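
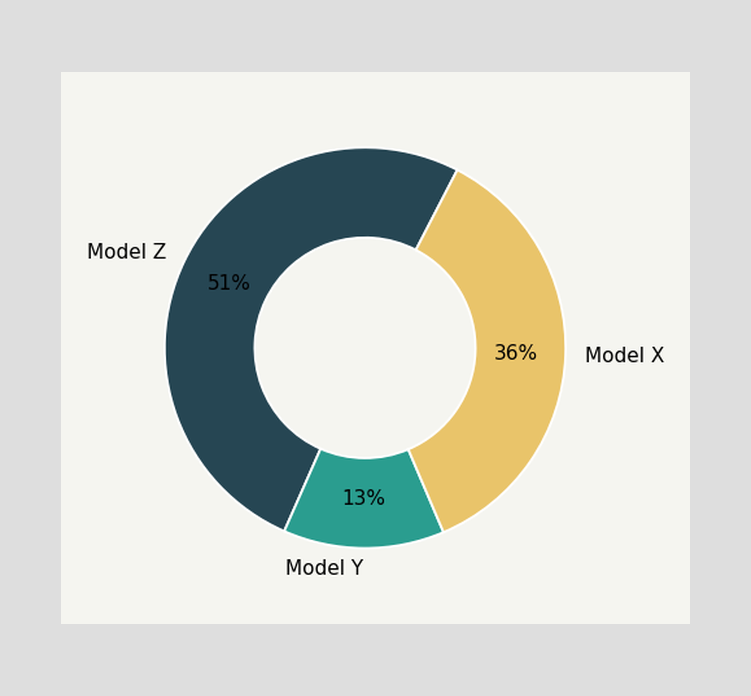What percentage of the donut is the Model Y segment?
13%

The Model Y segment takes up 13% of the ring.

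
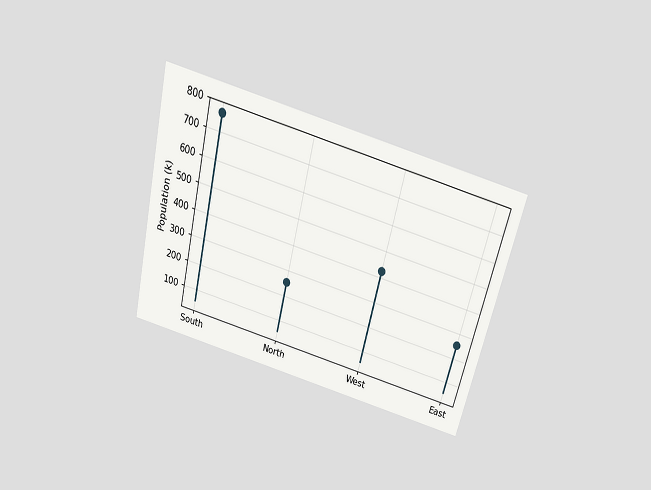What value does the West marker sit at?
425k

The chart is tilted about 14° clockwise and viewed slightly from above. The West marker sits at 425k.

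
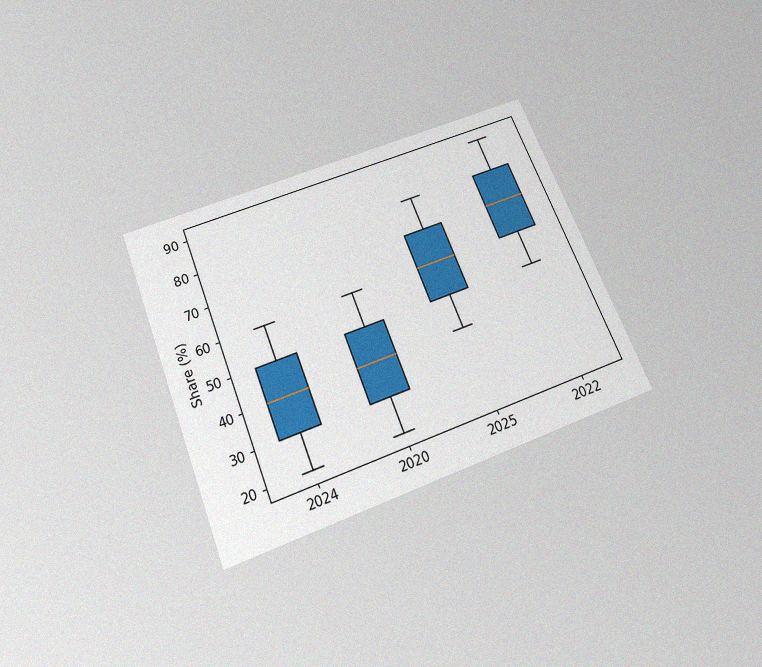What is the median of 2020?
The chart is tilted about 22° counter-clockwise and viewed slightly from below, with some photo noise. The median line in the 2020 box sits at 40%.

40%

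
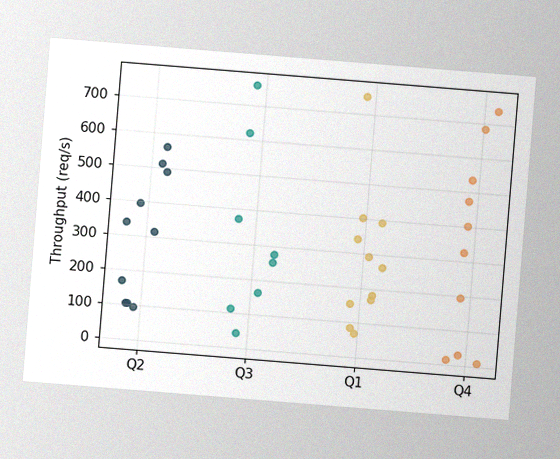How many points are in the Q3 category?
8

The chart is tilted about 5° clockwise, with some photo noise. Counting the markers in the Q3 column gives 8.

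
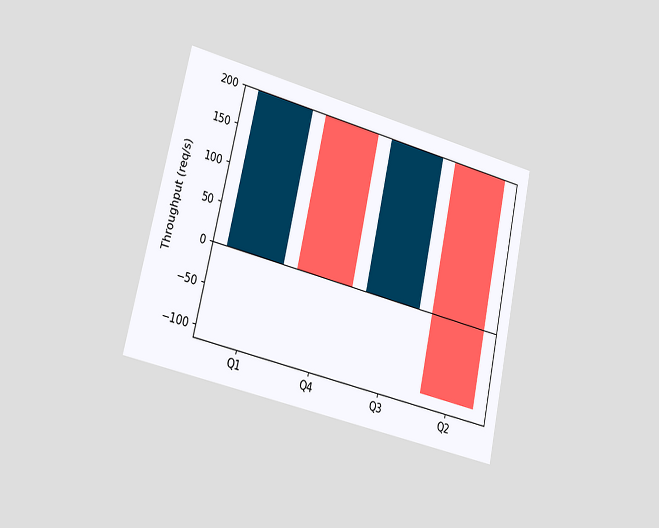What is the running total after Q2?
The chart is tilted about 13° clockwise and viewed slightly from the left. After Q2 the running total reaches -100req/s.

-100req/s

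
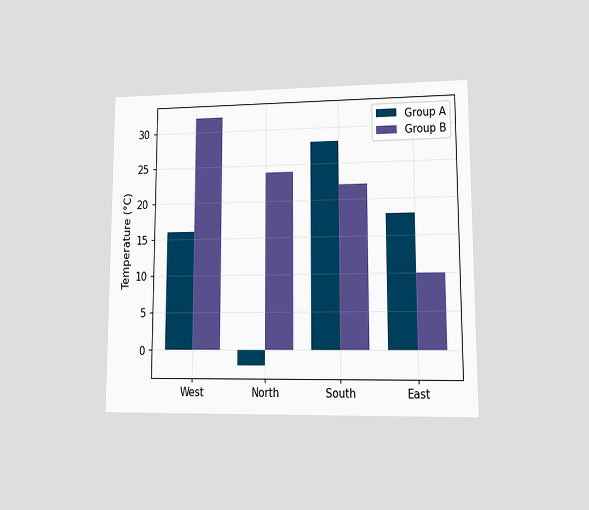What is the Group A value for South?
28°C

The chart is viewed at a slight angle. The Group A bar at South reaches 28°C on the y-axis.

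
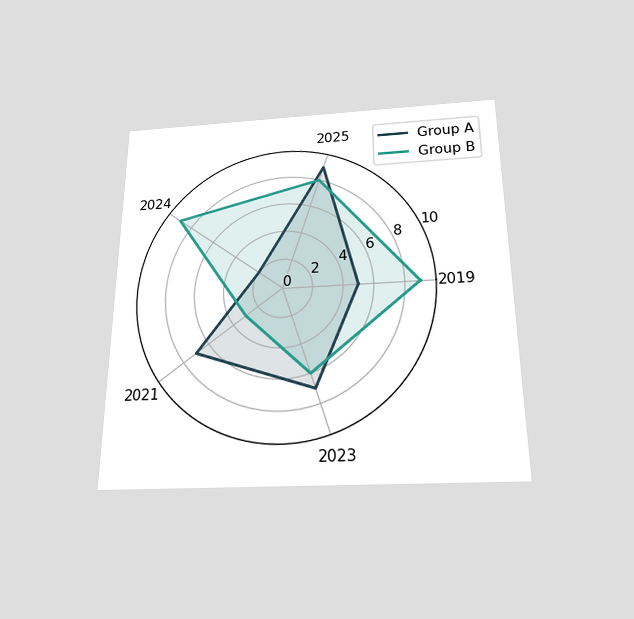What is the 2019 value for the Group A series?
5

The chart is viewed slightly from below. On the 2019 axis, Group A reaches 5.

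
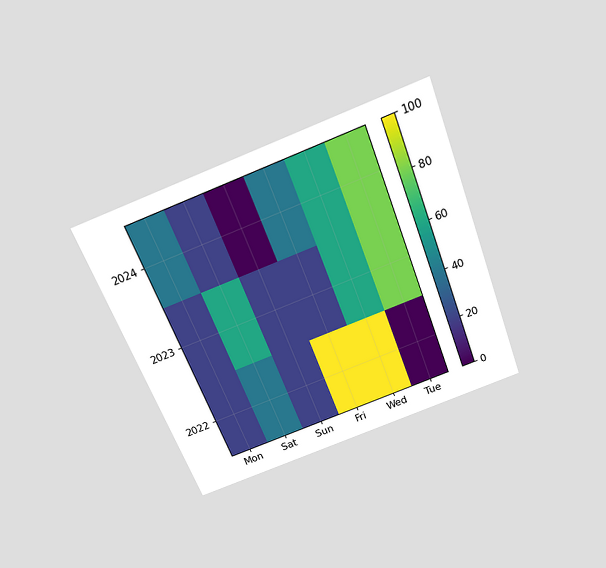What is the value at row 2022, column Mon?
The chart is tilted about 21° counter-clockwise and viewed slightly from above. Matching cell (2022, Mon) against the colorbar gives 20.

20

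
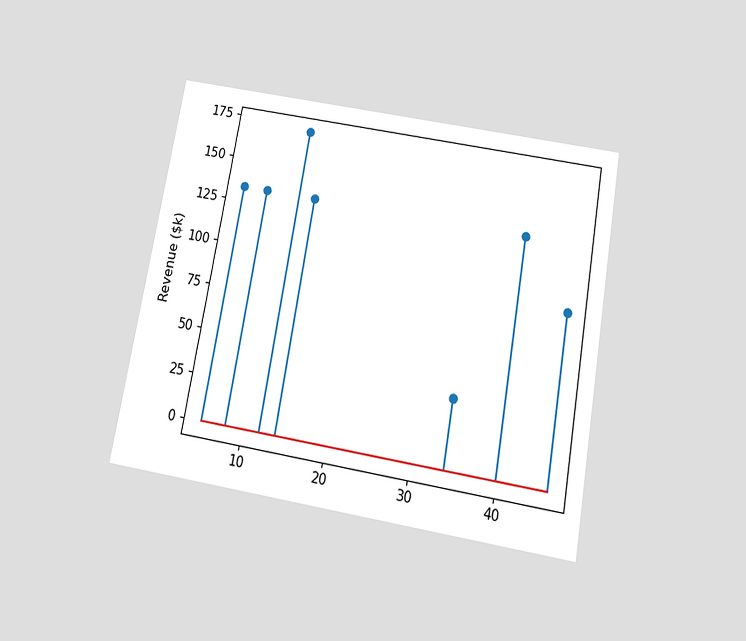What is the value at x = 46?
The chart is tilted about 10° clockwise and viewed slightly from below. The stem at x=46 reaches $95k.

$95k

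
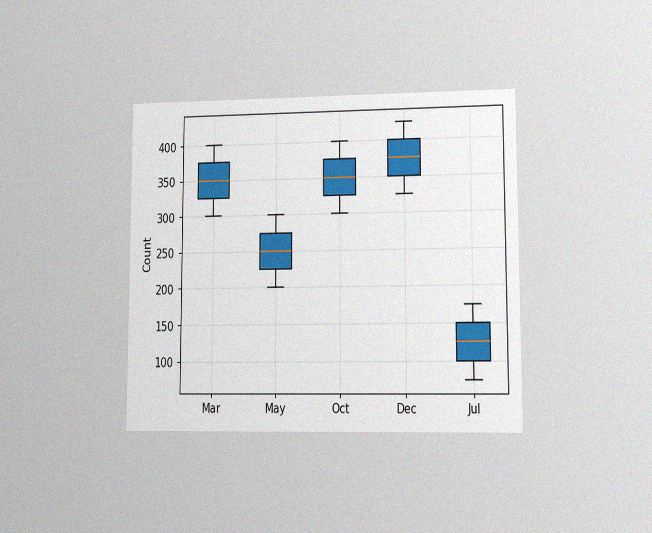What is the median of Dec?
The chart is viewed at a slight angle, with some photo noise. The median line in the Dec box sits at 375.

375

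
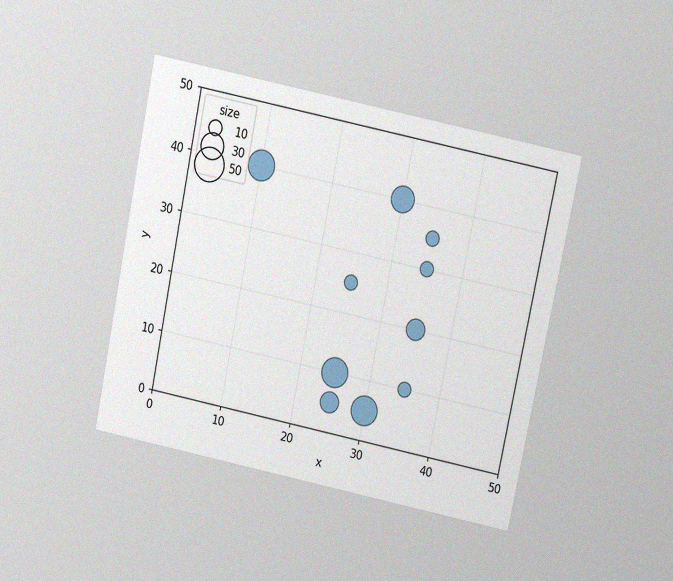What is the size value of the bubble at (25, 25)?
The chart is tilted about 12° clockwise and viewed slightly from above, with some photo noise. Matching the bubble at (25, 25) against the size legend gives 10.

10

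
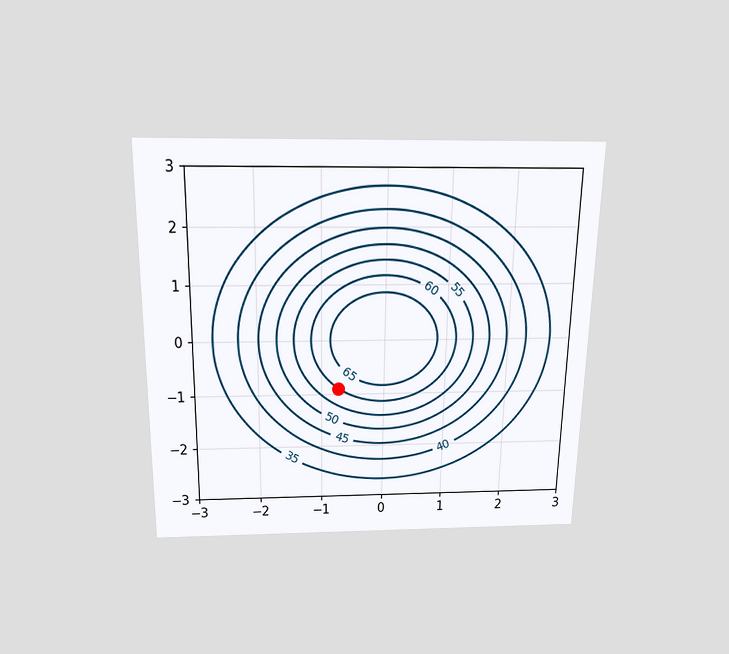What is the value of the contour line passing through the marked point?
60

The chart is viewed slightly from above. The marked point sits on the contour labelled 60.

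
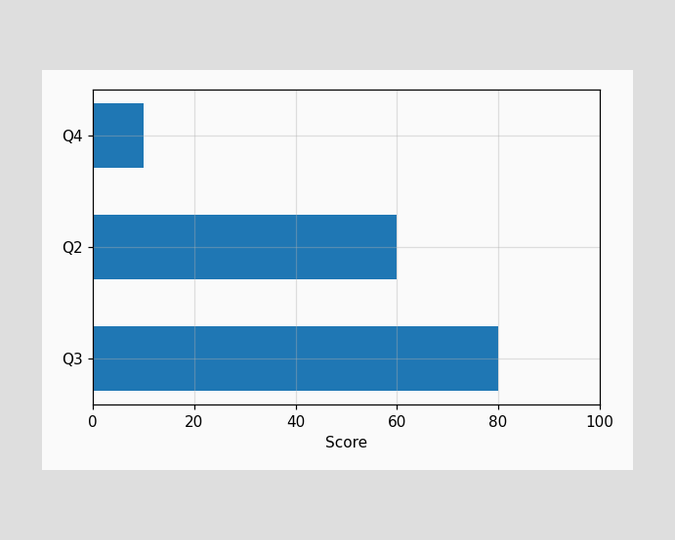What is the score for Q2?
Reading along the chart's x-axis, the Q2 bar reaches 60.

60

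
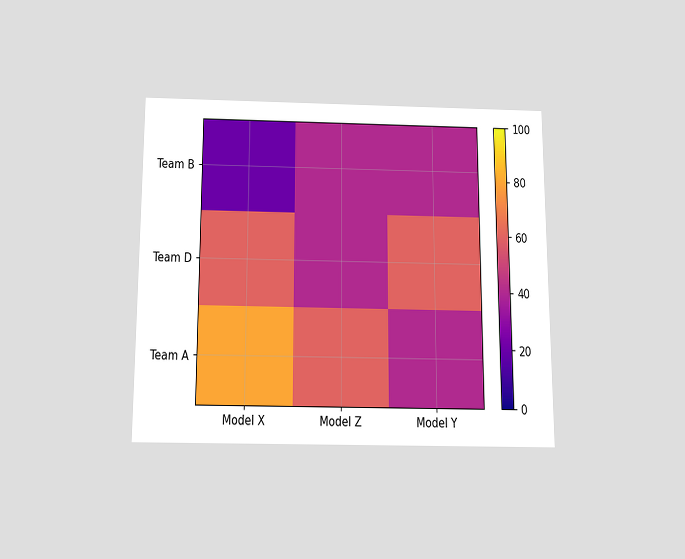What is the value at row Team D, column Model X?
The chart is viewed slightly from below. Matching cell (Team D, Model X) against the colorbar gives 60.

60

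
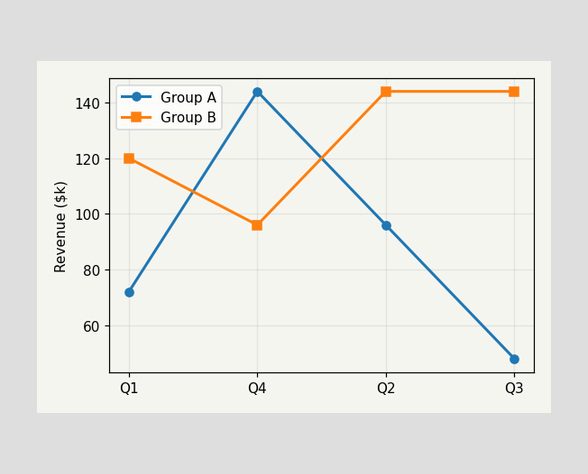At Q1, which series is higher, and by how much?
Group B, by $48k

At Q1, Group B sits above the other line by $48k.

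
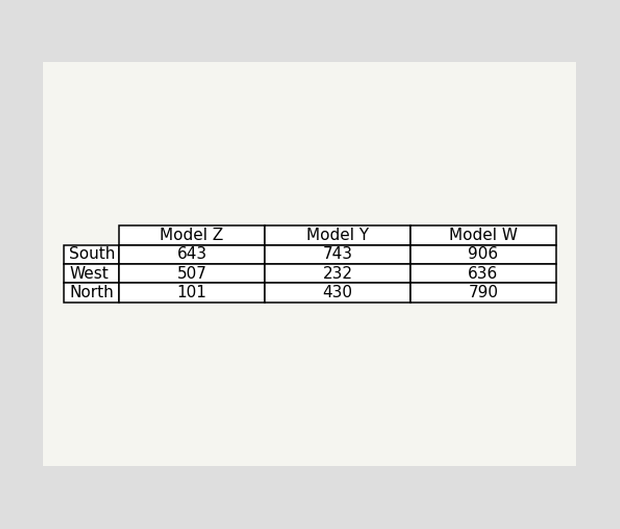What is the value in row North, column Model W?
790

The (North, Model W) cell reads 790.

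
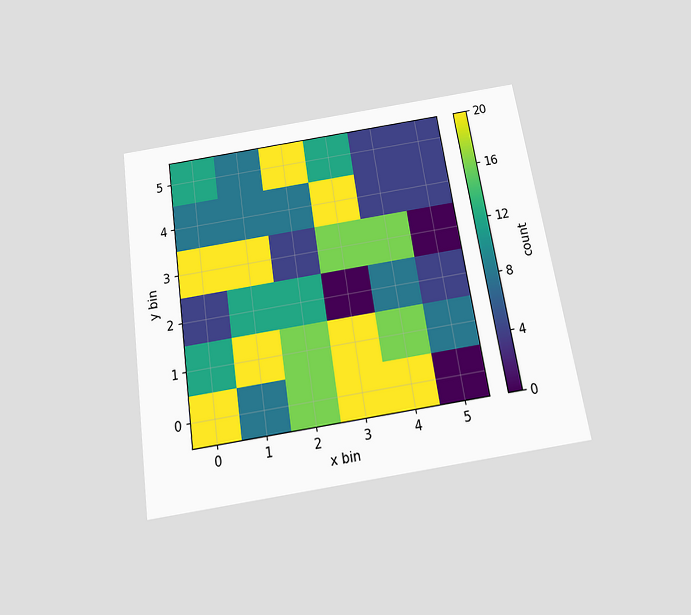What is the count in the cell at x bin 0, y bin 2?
4

The chart is tilted about 9° counter-clockwise and viewed slightly from below. Matching the cell (0, 2) against the colorbar gives 4.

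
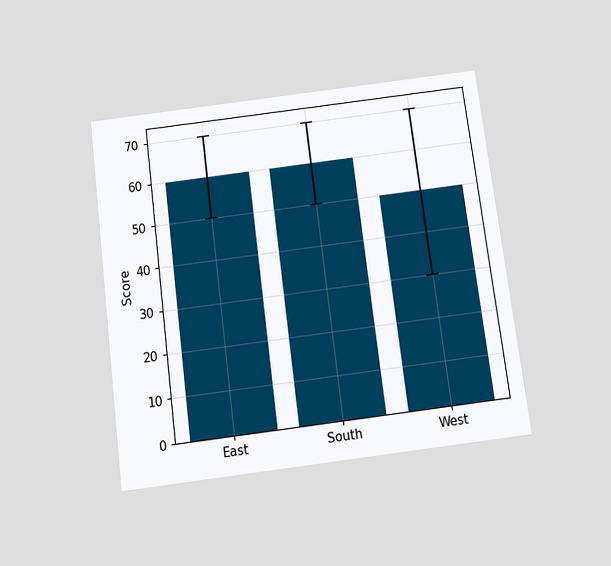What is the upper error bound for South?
70

The chart is tilted about 7° counter-clockwise and viewed slightly from below. The South bar's upper whisker reaches 70.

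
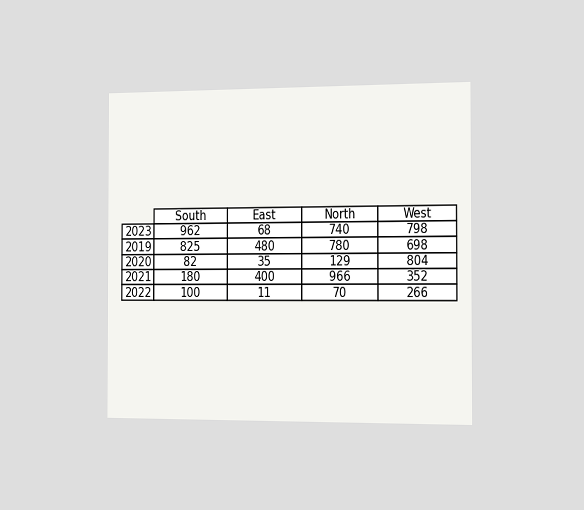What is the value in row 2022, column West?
266

The chart is viewed slightly from the right. The (2022, West) cell reads 266.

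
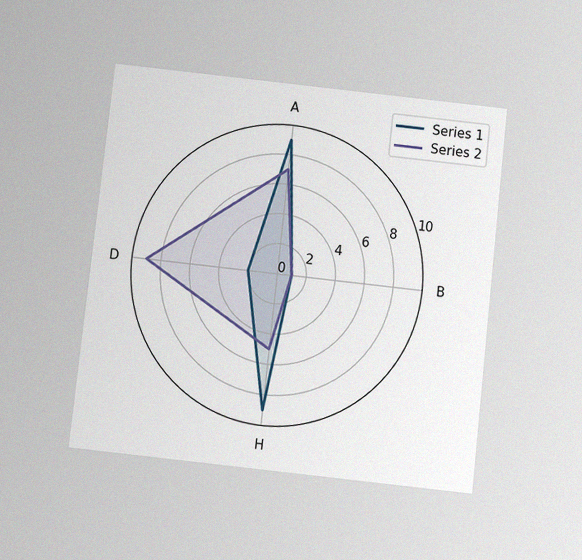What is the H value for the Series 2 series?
The chart is tilted about 6° clockwise and viewed slightly from below, with some photo noise. On the H axis, Series 2 reaches 5.

5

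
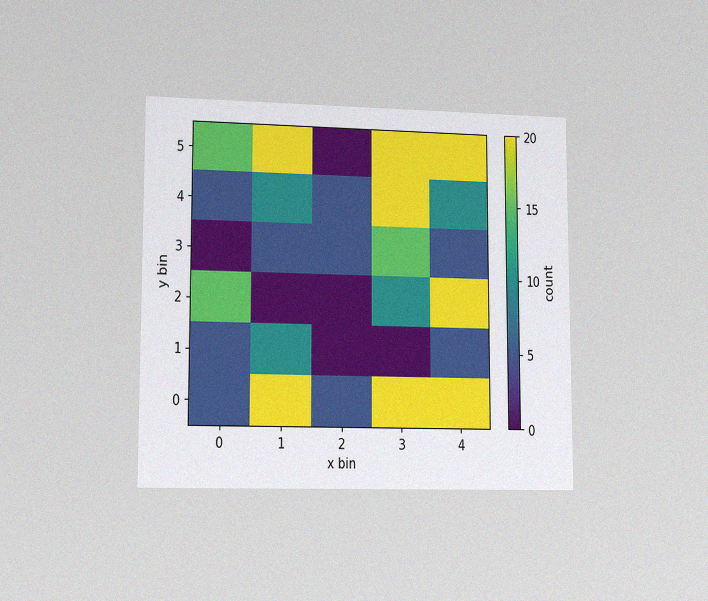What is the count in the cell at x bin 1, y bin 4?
The chart is viewed at a slight angle, with some photo noise. Matching the cell (1, 4) against the colorbar gives 10.

10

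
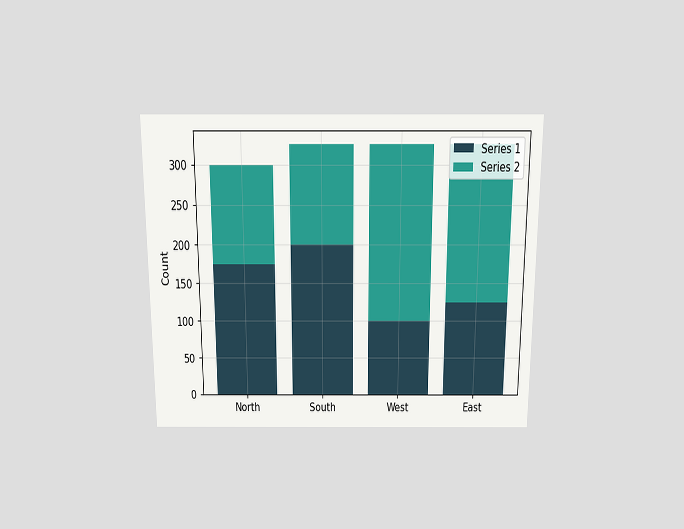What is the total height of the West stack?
325

The chart is viewed slightly from above. The West stack's top reaches 325 on the y-axis.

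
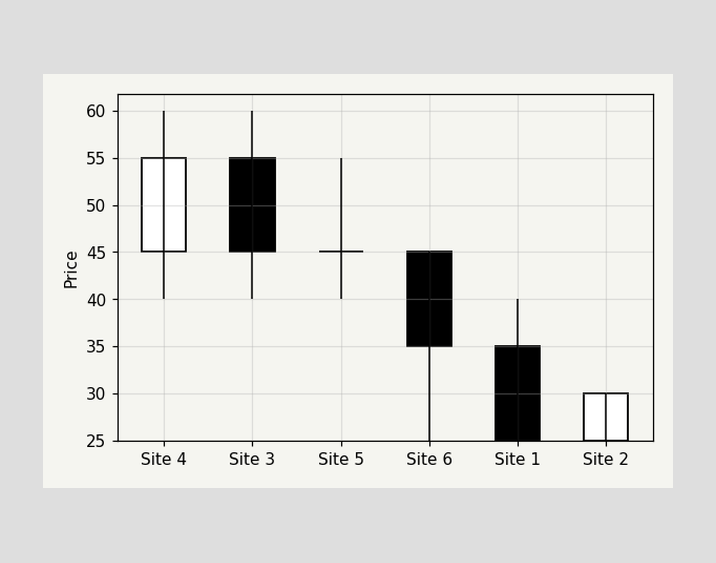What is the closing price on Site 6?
35

The Site 6 candle closes at 35.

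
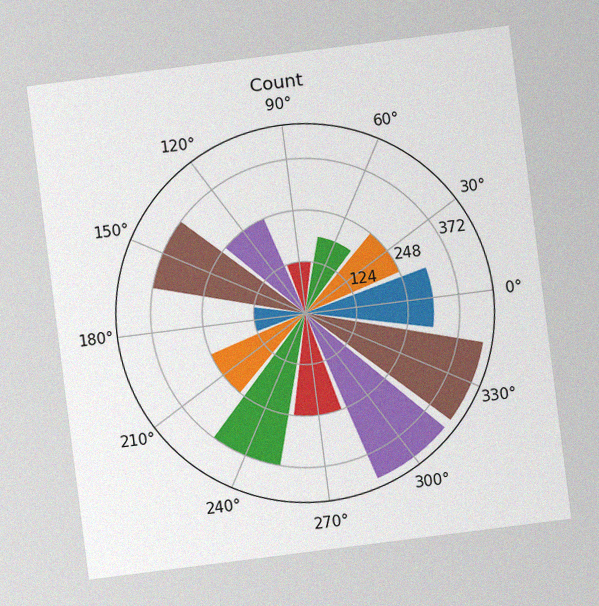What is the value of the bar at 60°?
The chart is tilted about 7° counter-clockwise, with some photo noise. The bar at 60° reaches 186 on the radial axis.

186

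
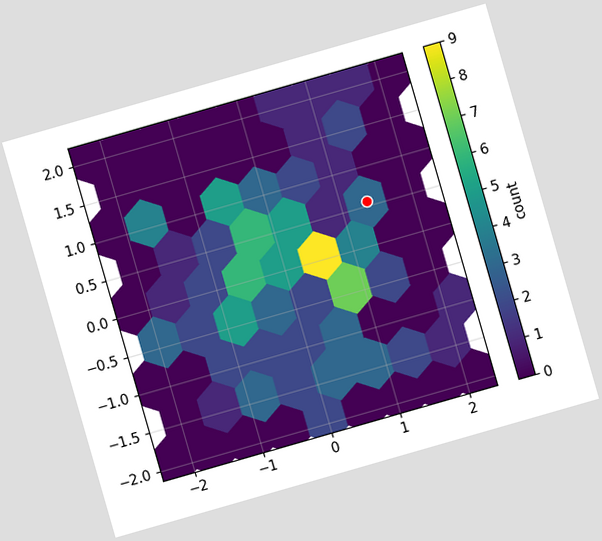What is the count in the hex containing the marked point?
3

The chart is tilted about 16° counter-clockwise. The marked hex reads 3 on the colorbar.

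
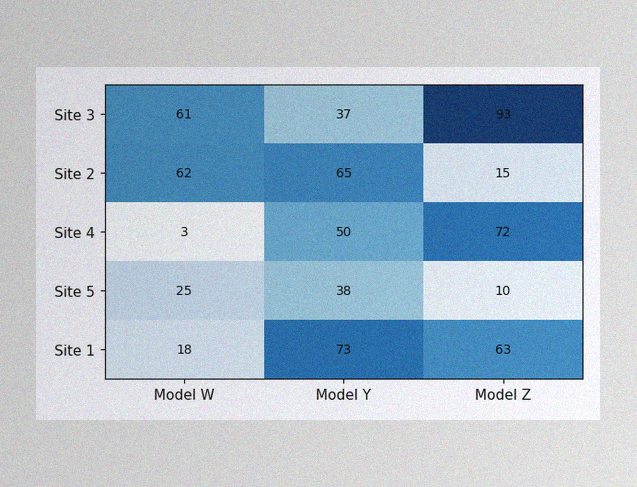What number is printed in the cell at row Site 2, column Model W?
The image has some photo noise and uneven lighting. The (Site 2, Model W) cell reads 62.

62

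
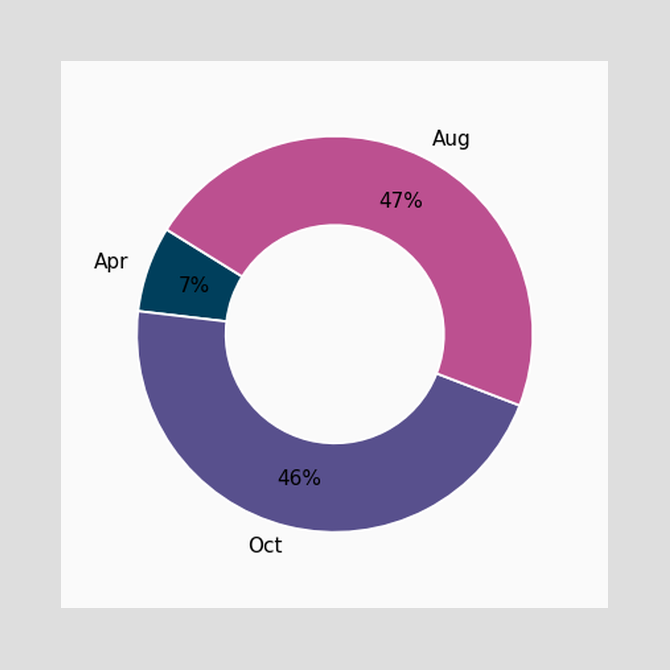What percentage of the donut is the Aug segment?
47%

The Aug segment takes up 47% of the ring.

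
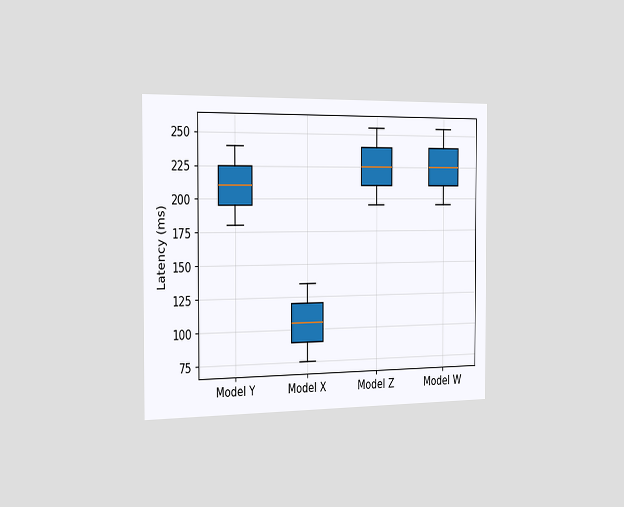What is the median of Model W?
The chart is viewed slightly from the left. The median line in the Model W box sits at 225ms.

225ms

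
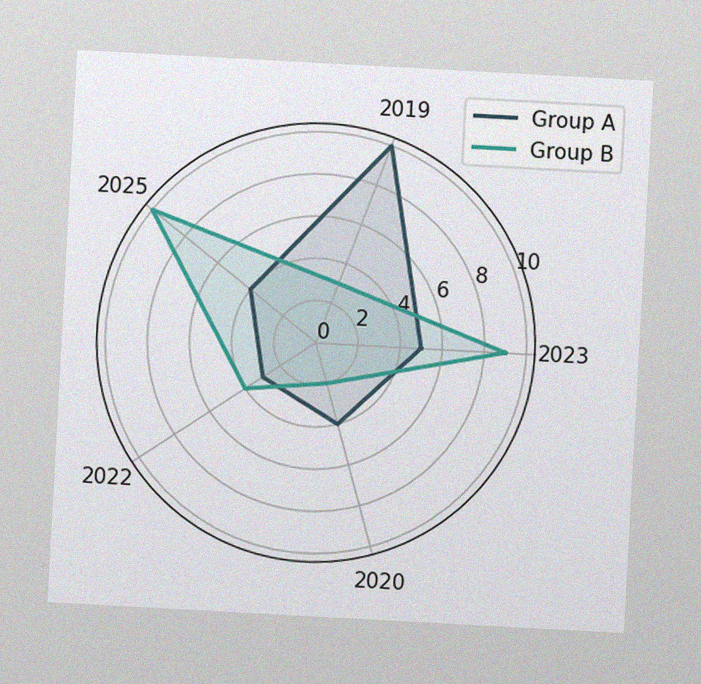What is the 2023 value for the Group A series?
The chart is tilted about 3° clockwise, with some photo noise. On the 2023 axis, Group A reaches 5.

5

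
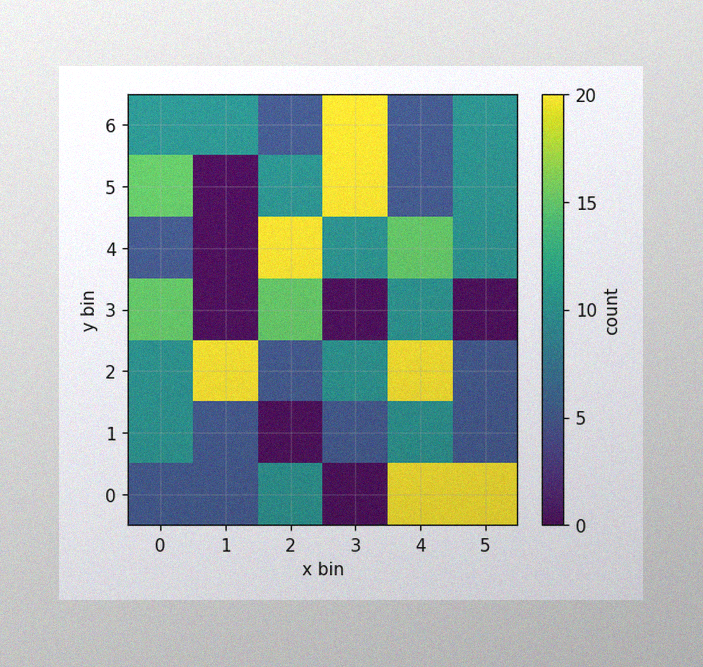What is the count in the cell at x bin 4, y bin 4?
The image has some photo noise and uneven lighting. Matching the cell (4, 4) against the colorbar gives 15.

15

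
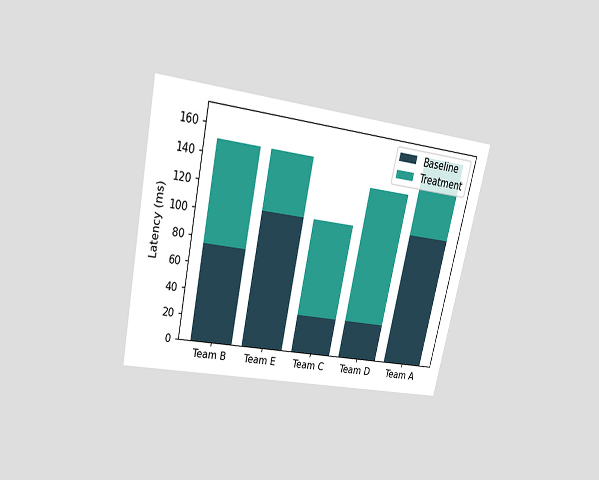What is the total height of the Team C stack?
105ms

The chart is tilted about 12° clockwise and viewed slightly from above. The Team C stack's top reaches 105ms on the y-axis.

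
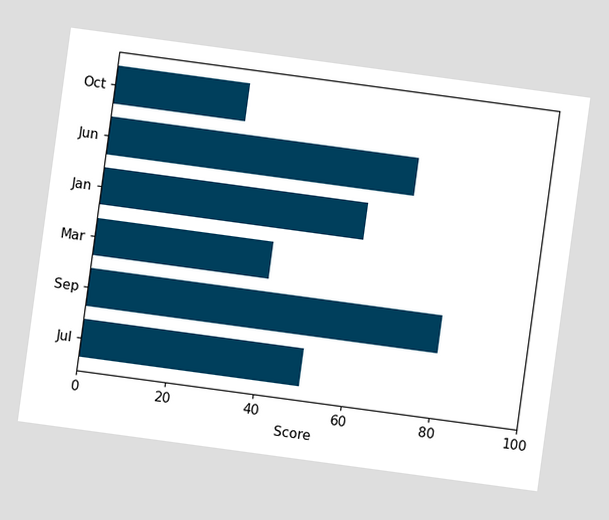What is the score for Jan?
The chart is tilted about 8° clockwise. Reading along the chart's x-axis, the Jan bar reaches 60.

60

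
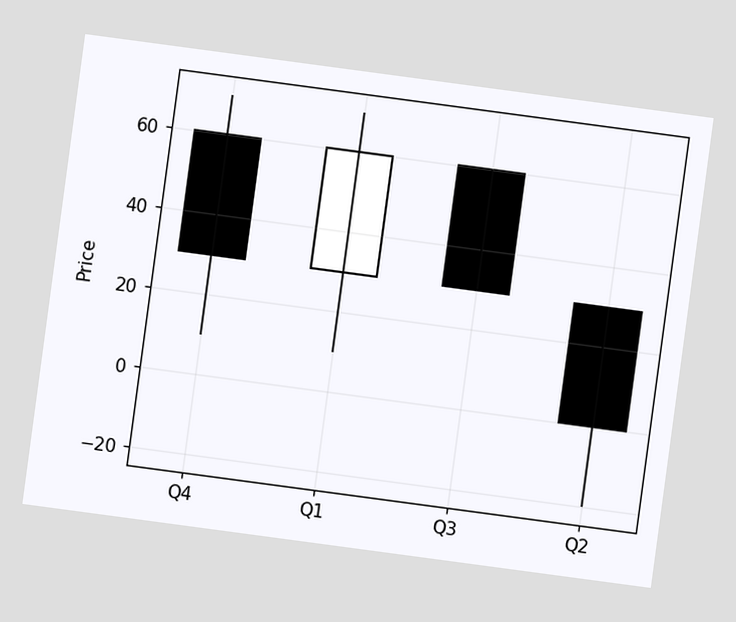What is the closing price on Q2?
The chart is tilted about 8° clockwise. The Q2 candle closes at 0.

0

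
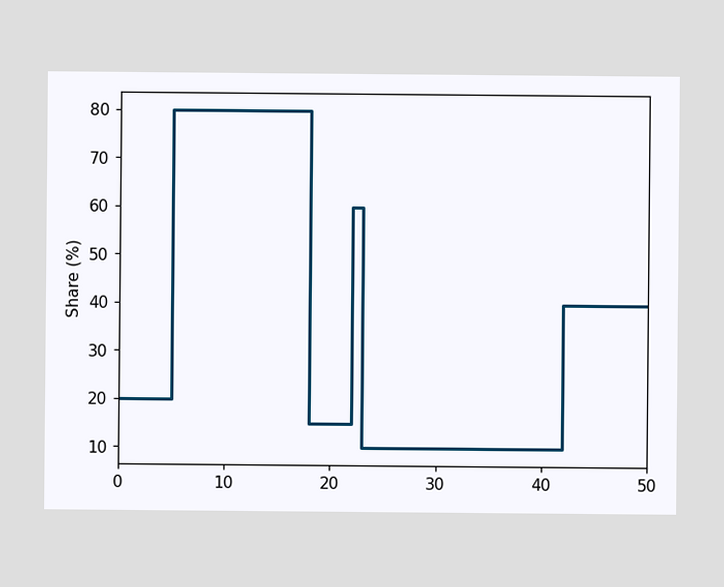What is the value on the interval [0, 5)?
On [0, 5) the step sits at 20%.

20%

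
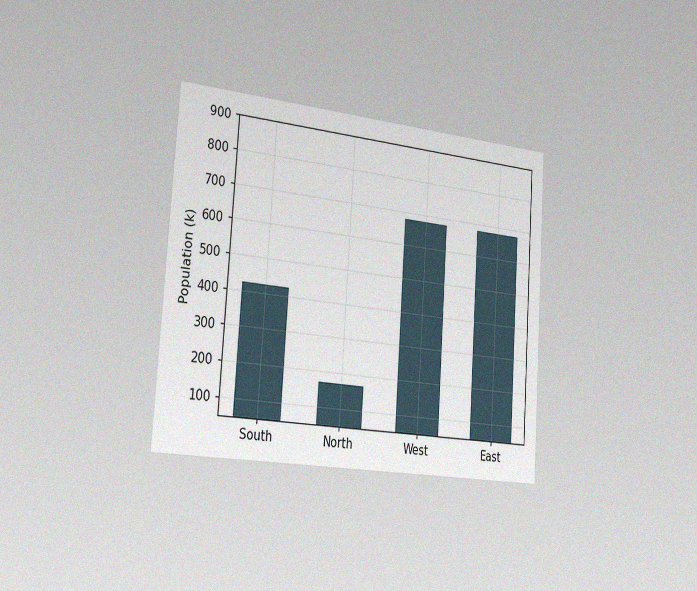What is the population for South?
The chart is tilted about 4° clockwise and viewed slightly from the left, with some photo noise. Reading along the chart's y-axis, the South bar reaches 425k.

425k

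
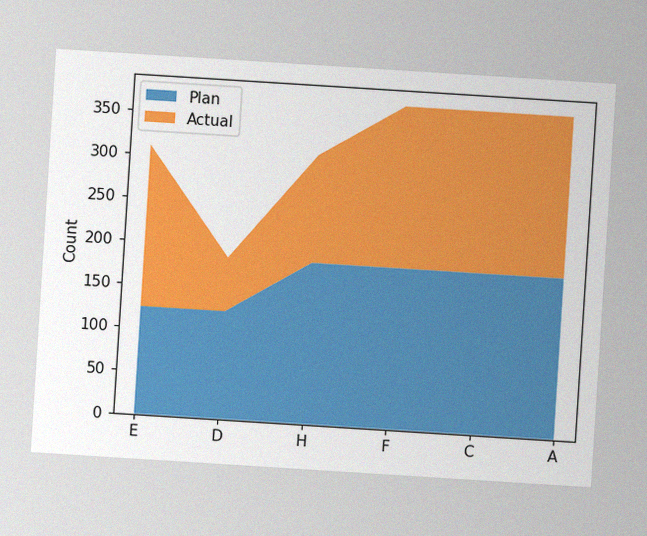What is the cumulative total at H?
The chart is tilted about 4° clockwise, with some photo noise. The stacked total at H reaches 310.

310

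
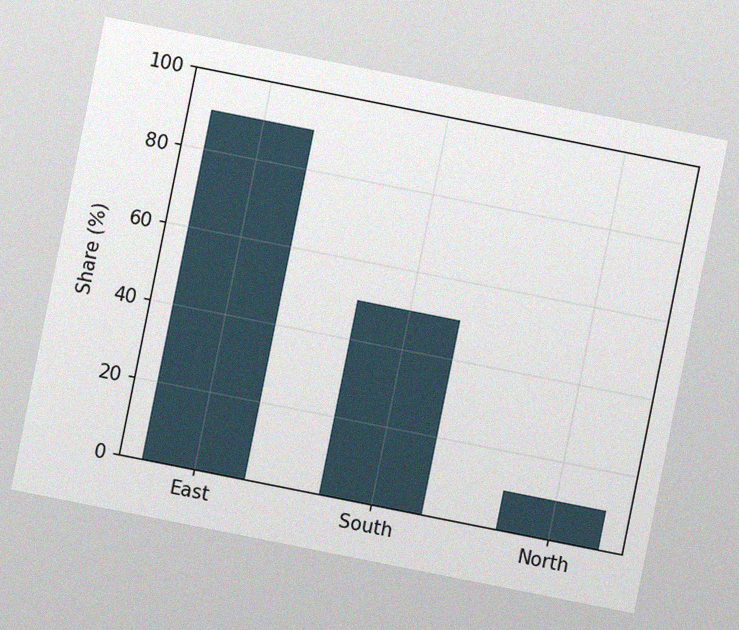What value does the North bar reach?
10%

The chart is tilted about 11° clockwise, with some photo noise. Reading along the chart's y-axis, the North bar reaches 10%.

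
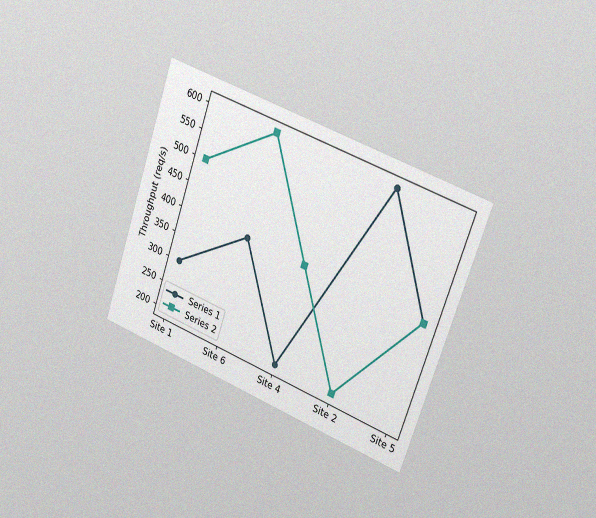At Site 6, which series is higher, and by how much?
Series 2, by 200req/s

The chart is tilted about 19° clockwise and viewed slightly from the right, with some photo noise. At Site 6, Series 2 sits above the other line by 200req/s.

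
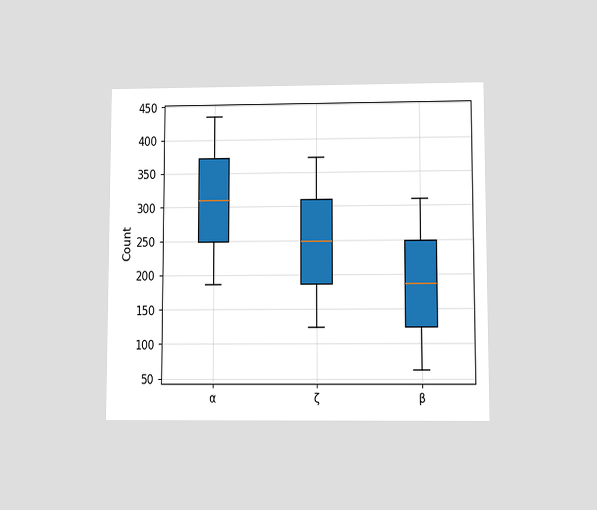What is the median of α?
The chart is viewed slightly from below. The median line in the α box sits at 310.

310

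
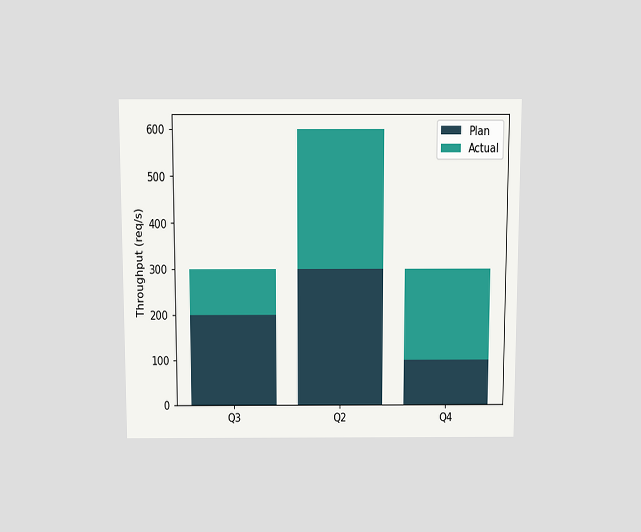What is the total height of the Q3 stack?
300req/s

The chart is viewed slightly from above. The Q3 stack's top reaches 300req/s on the y-axis.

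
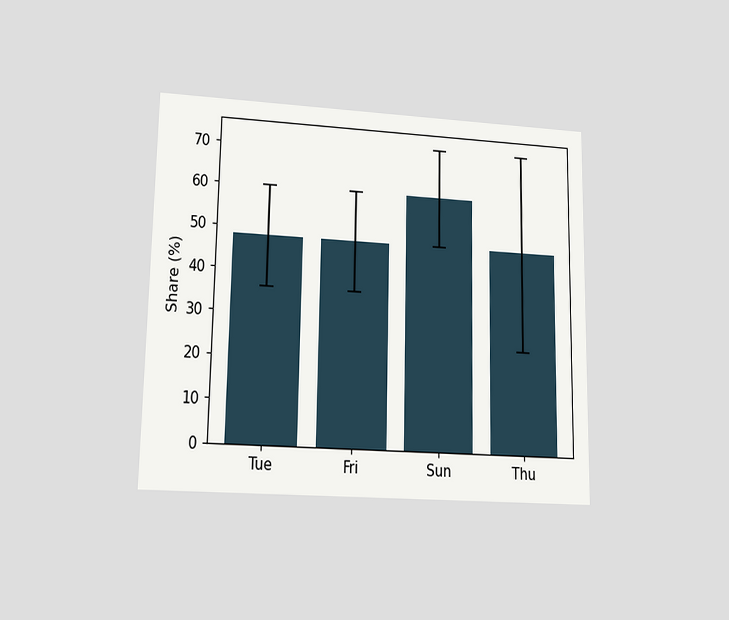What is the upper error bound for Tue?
60%

The chart is viewed at a slight angle. The Tue bar's upper whisker reaches 60%.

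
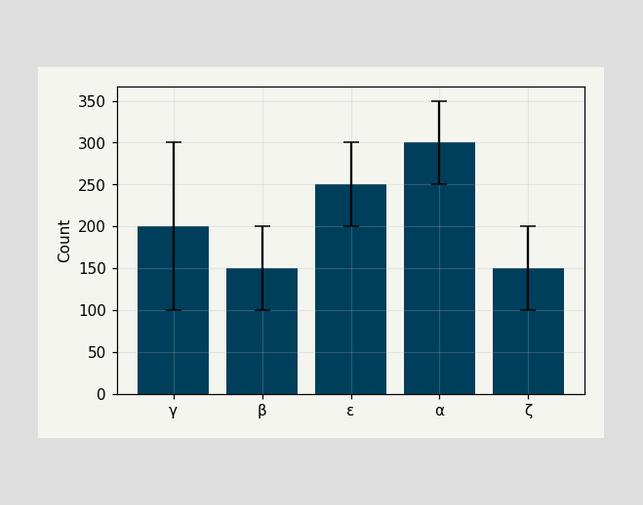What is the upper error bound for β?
200

The β bar's upper whisker reaches 200.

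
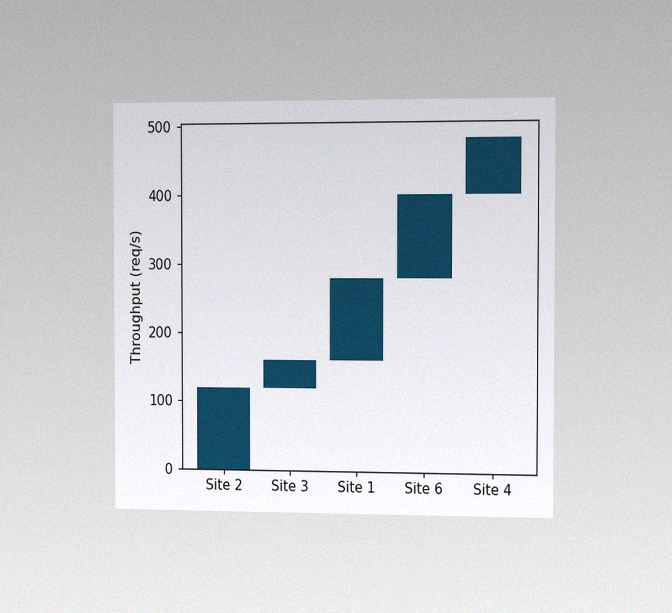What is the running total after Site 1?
The chart is viewed slightly from the right, with some photo noise. After Site 1 the running total reaches 280req/s.

280req/s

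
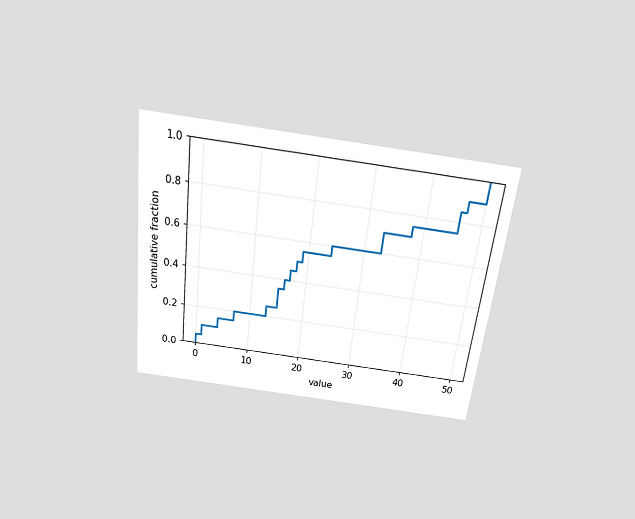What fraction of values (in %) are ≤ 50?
100%

The chart is tilted about 7° clockwise and viewed slightly from above. At x=50 the ECDF step is at 100%.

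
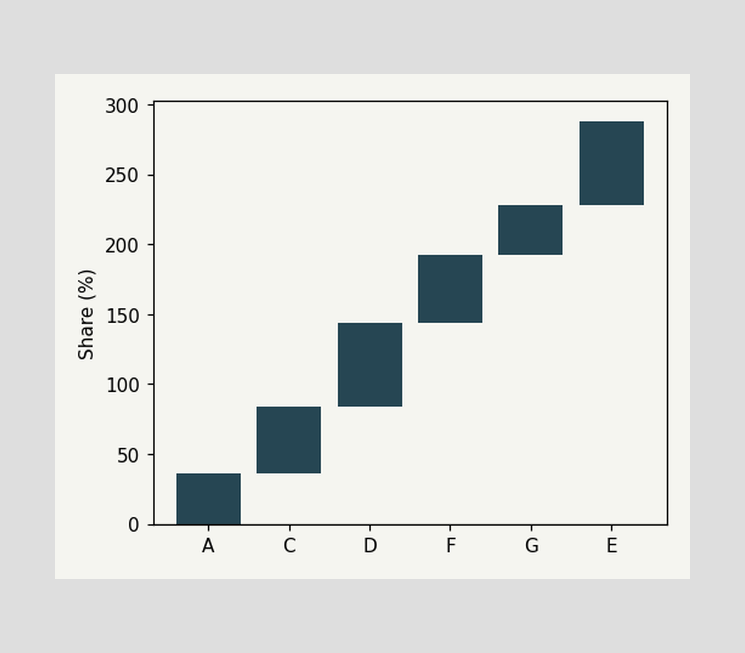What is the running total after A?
36%

After A the running total reaches 36%.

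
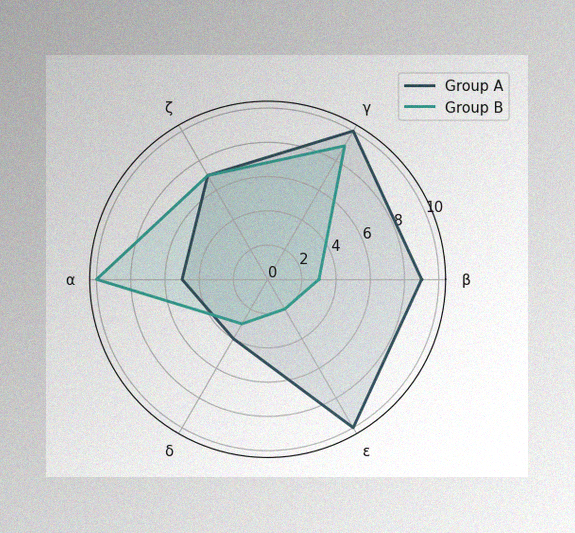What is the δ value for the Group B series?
3

The image has some photo noise and uneven lighting. On the δ axis, Group B reaches 3.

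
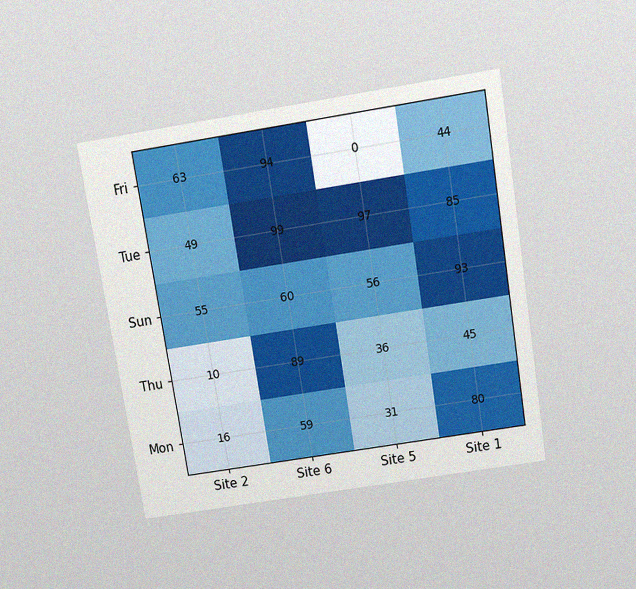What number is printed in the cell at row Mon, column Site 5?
31

The chart is tilted about 9° counter-clockwise and viewed slightly from above, with some photo noise. The (Mon, Site 5) cell reads 31.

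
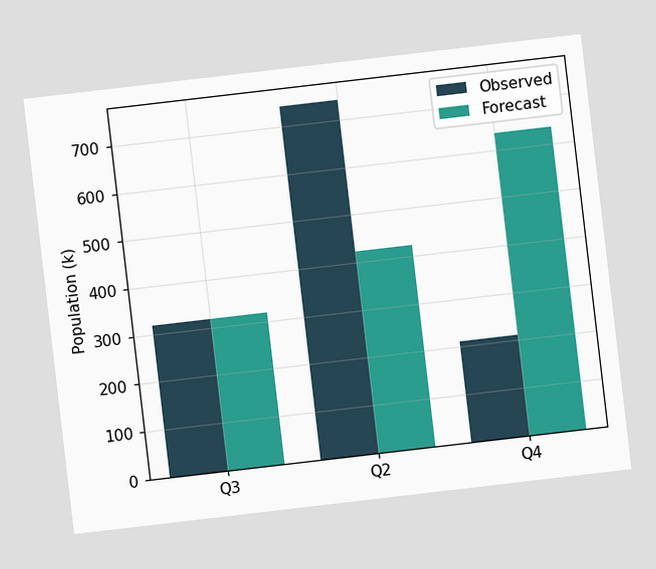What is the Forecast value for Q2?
The chart is tilted about 7° counter-clockwise. The Forecast bar at Q2 reaches 424k on the y-axis.

424k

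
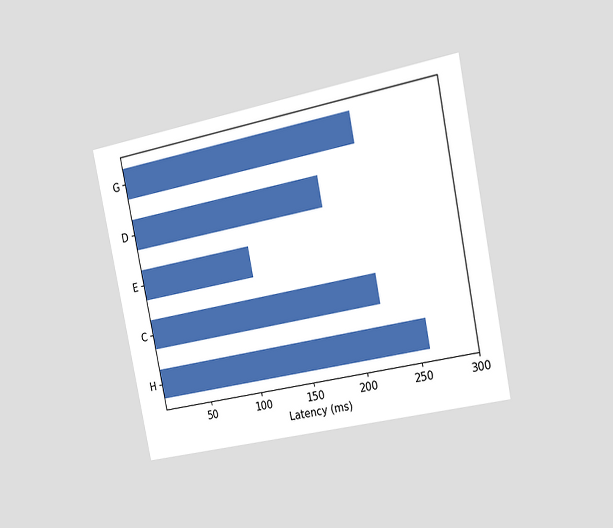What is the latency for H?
The chart is tilted about 11° counter-clockwise and viewed slightly from the right. Reading along the chart's x-axis, the H bar reaches 259ms.

259ms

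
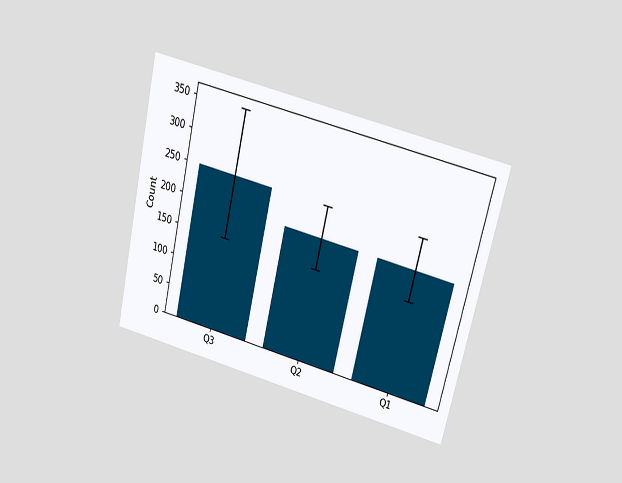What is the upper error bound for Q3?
350

The chart is tilted about 14° clockwise and viewed at a slight angle. The Q3 bar's upper whisker reaches 350.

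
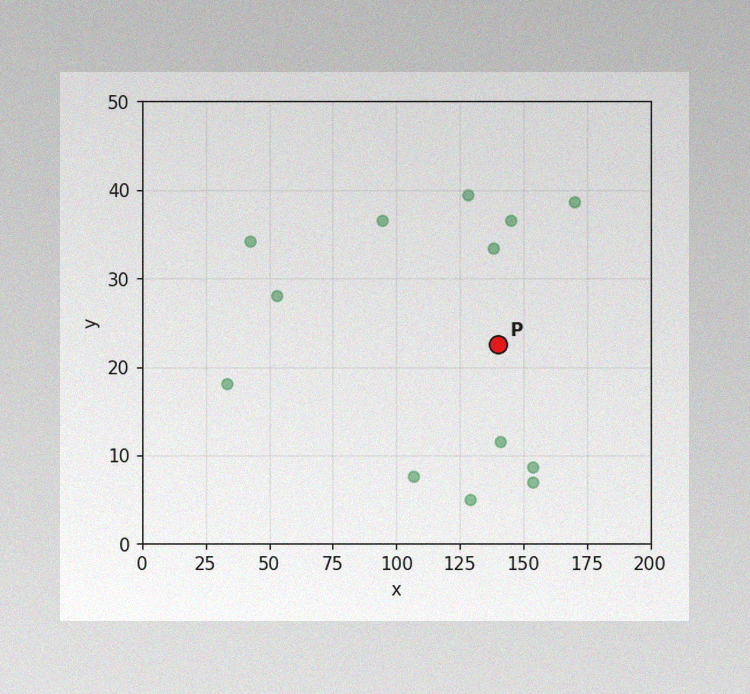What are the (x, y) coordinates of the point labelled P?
The image has some photo noise and uneven lighting. Following the gridlines from P to each axis, P sits at (140, 22.5).

(140, 22.5)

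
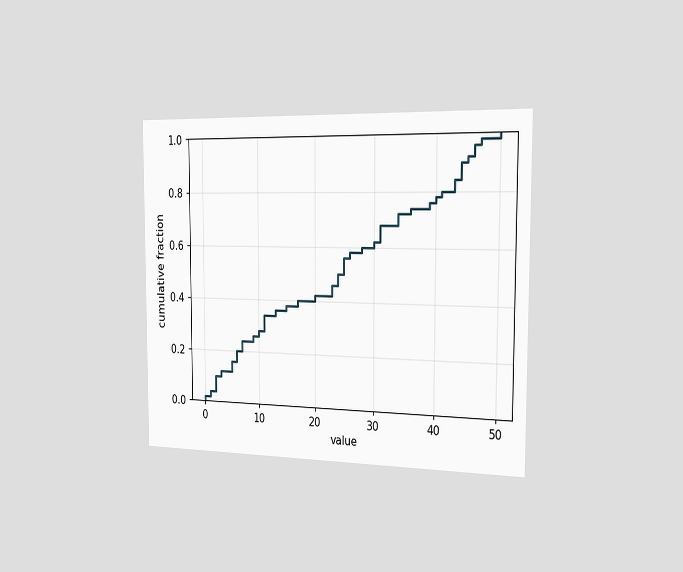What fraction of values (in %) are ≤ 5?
16%

The chart is viewed slightly from the right. At x=5 the ECDF step is at 16%.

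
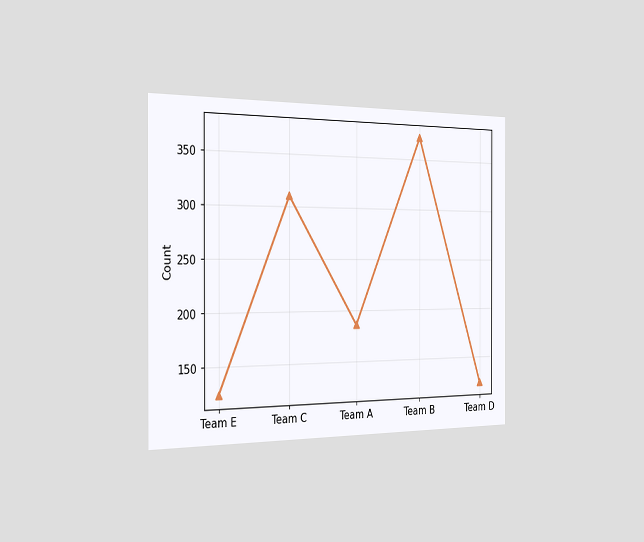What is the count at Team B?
The chart is viewed slightly from the left. At Team B, the line is at 372.

372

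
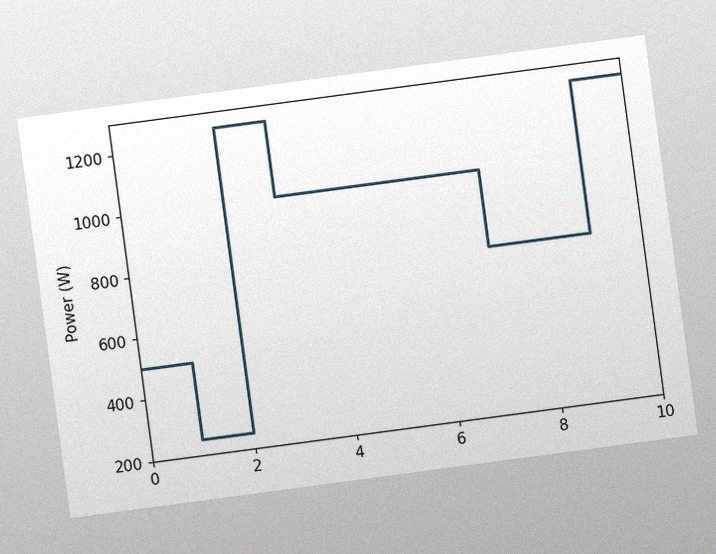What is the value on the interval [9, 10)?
The chart is tilted about 8° counter-clockwise, with some photo noise. On [9, 10) the step sits at 1250W.

1250W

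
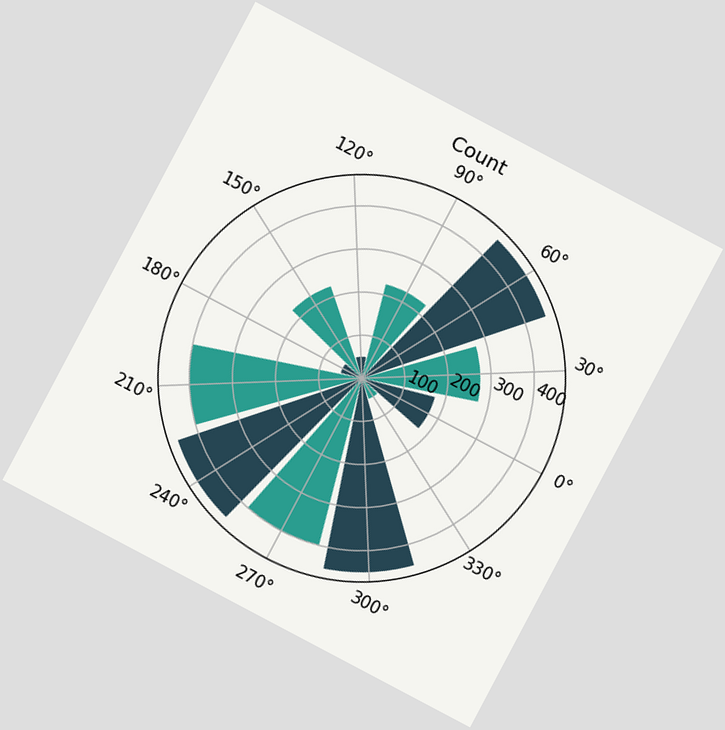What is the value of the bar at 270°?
400

The chart is tilted about 28° clockwise. The bar at 270° reaches 400 on the radial axis.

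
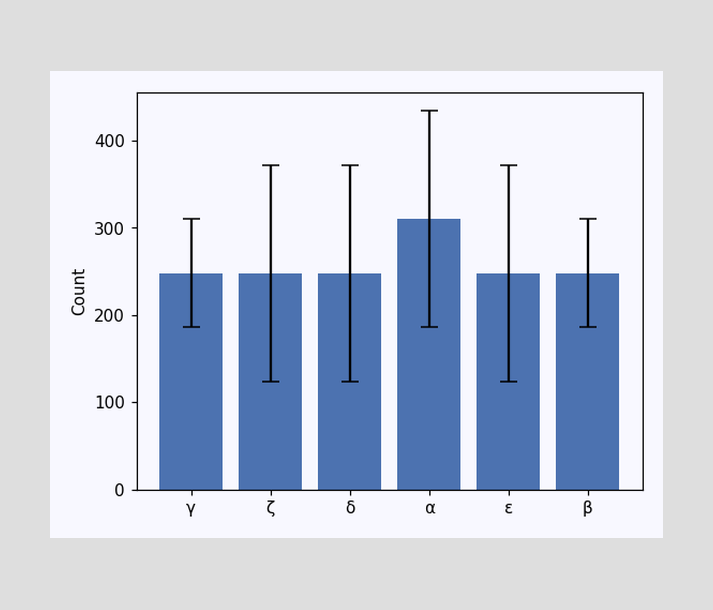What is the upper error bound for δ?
372

The δ bar's upper whisker reaches 372.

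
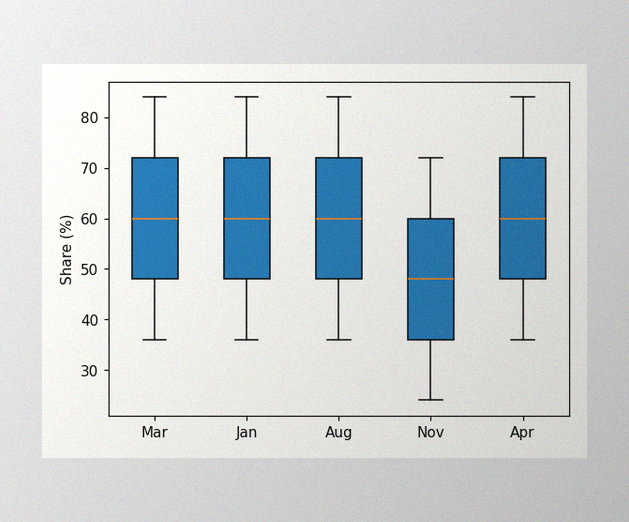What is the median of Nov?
The image has some photo noise and uneven lighting. The median line in the Nov box sits at 48%.

48%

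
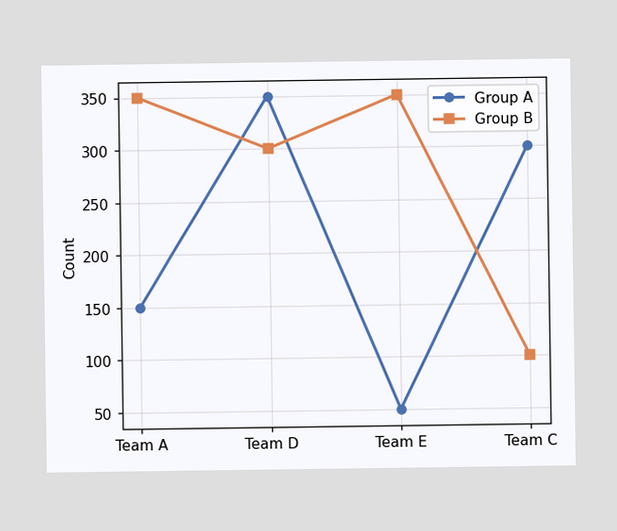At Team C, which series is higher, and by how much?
Group A, by 200

At Team C, Group A sits above the other line by 200.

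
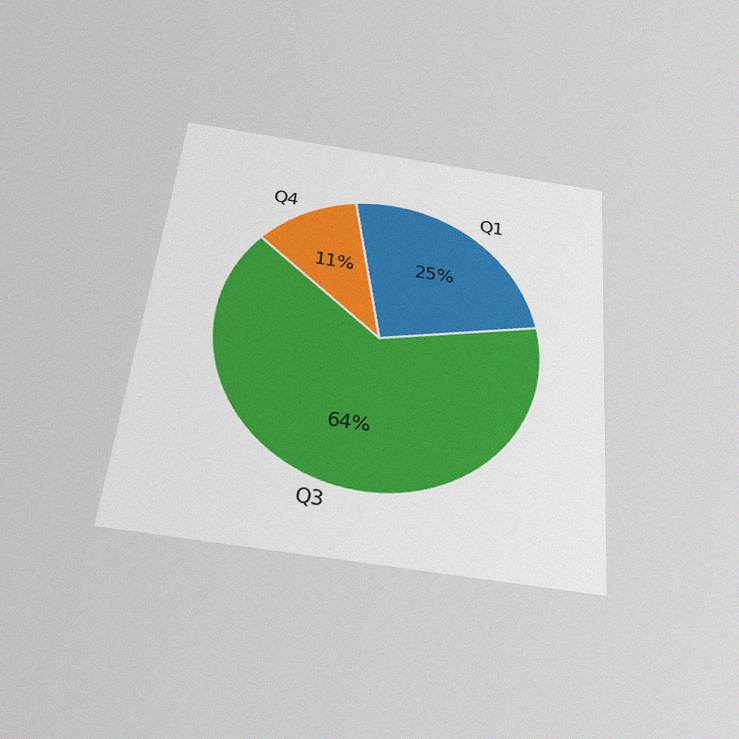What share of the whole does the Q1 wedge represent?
The chart is tilted about 5° clockwise and viewed slightly from below, with some photo noise. The Q1 slice takes up 25% of the pie.

25%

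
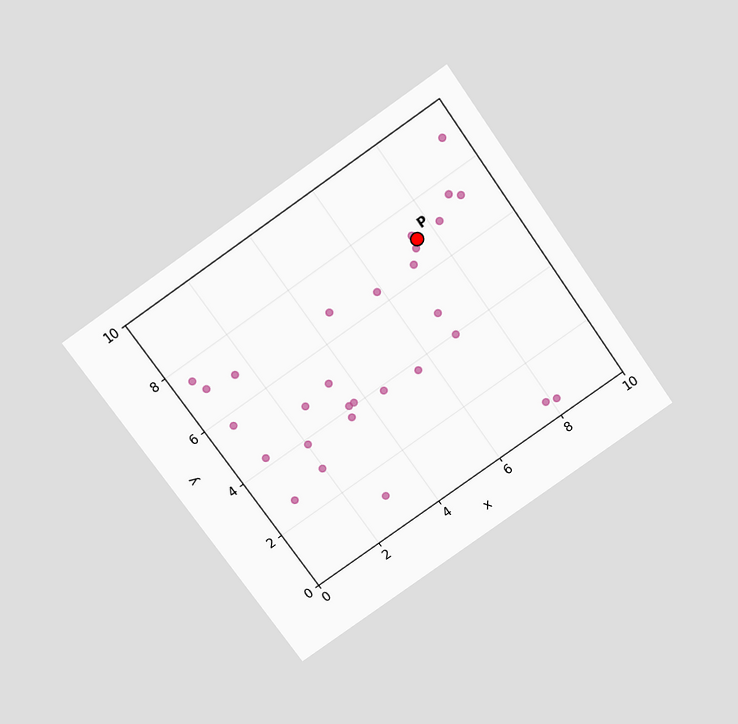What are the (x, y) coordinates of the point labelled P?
The chart is tilted about 35° counter-clockwise and viewed slightly from above. Following the gridlines from P to each axis, P sits at (7.5, 7).

(7.5, 7)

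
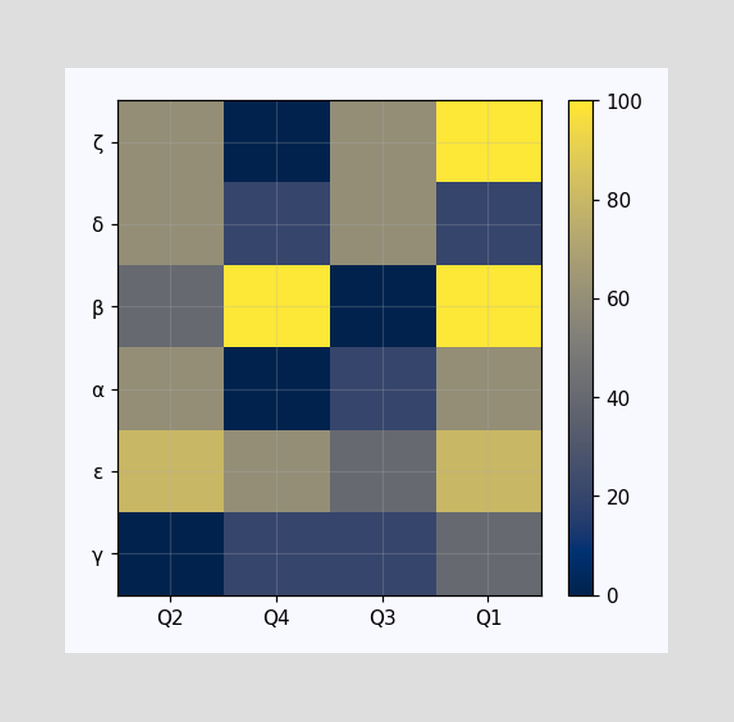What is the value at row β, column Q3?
Matching cell (β, Q3) against the colorbar gives 0.

0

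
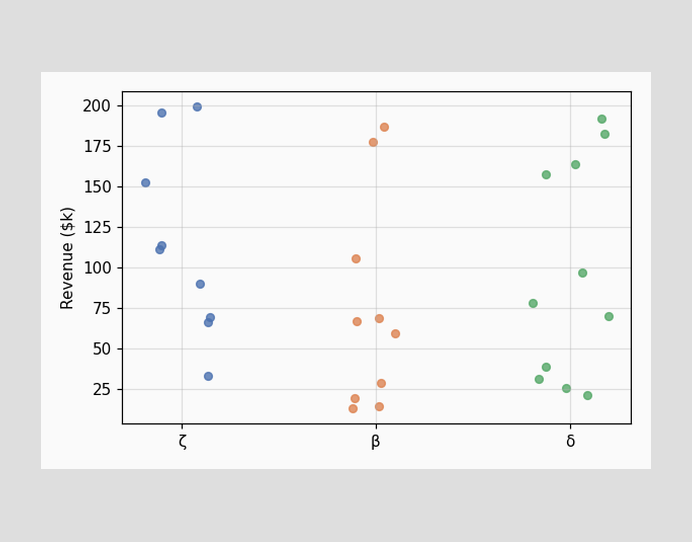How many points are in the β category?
10

Counting the markers in the β column gives 10.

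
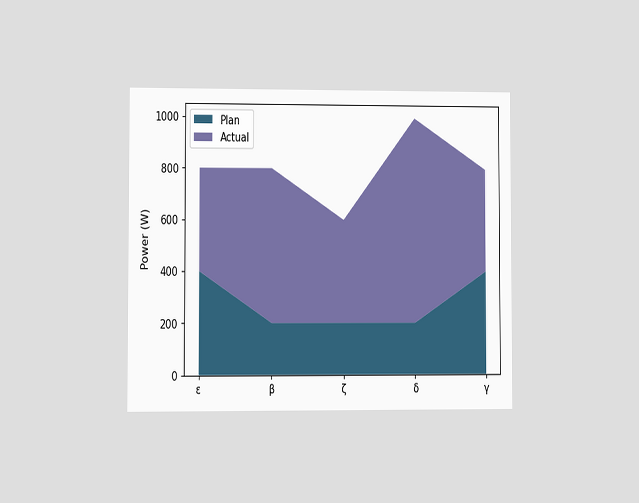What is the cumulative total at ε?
The chart is viewed at a slight angle. The stacked total at ε reaches 800W.

800W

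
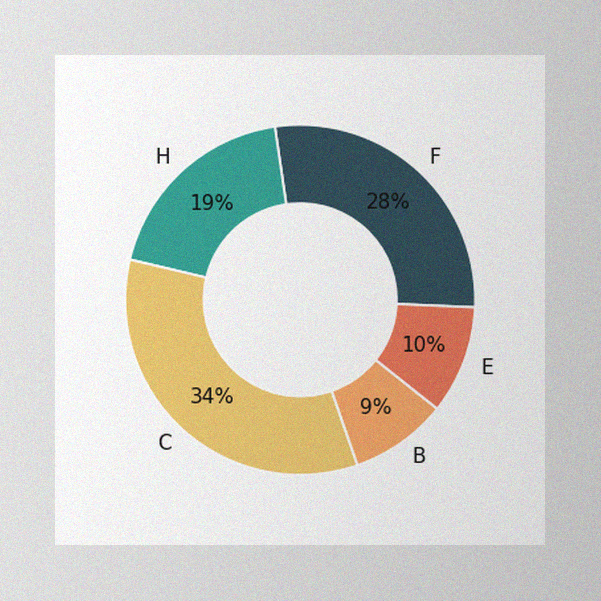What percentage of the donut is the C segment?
The image has some photo noise and uneven lighting. The C segment takes up 34% of the ring.

34%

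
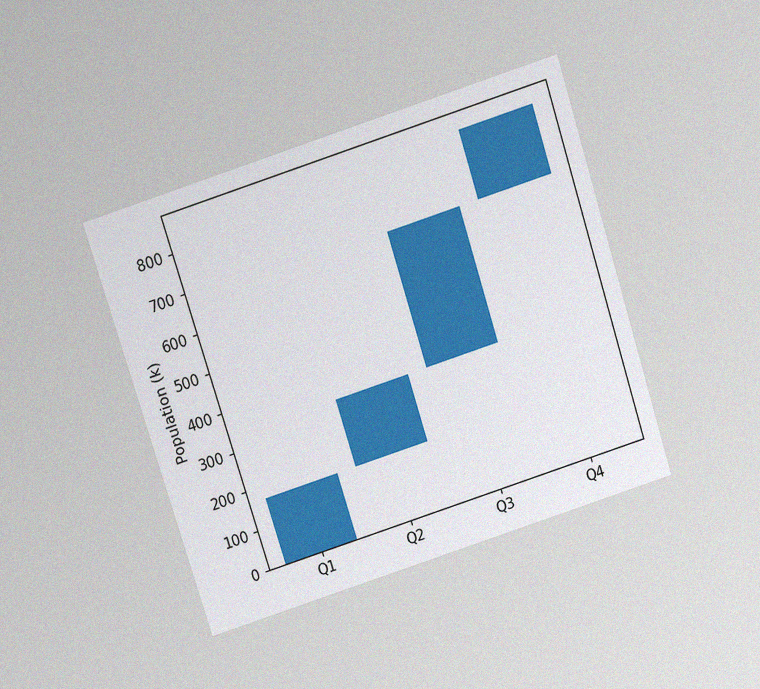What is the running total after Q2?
The chart is tilted about 18° counter-clockwise and viewed slightly from above, with some photo noise. After Q2 the running total reaches 340k.

340k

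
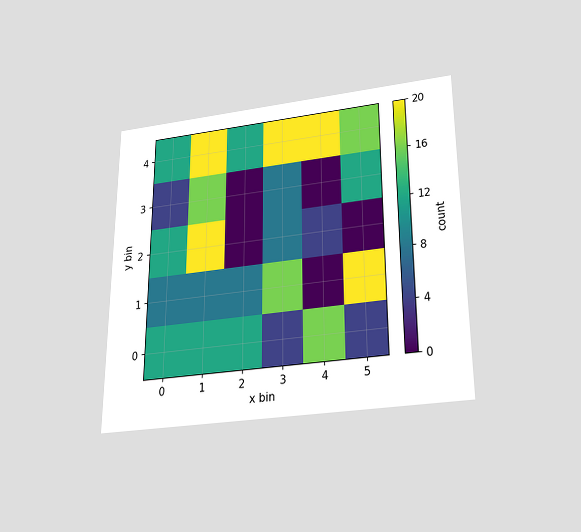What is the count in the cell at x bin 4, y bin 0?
16

The chart is viewed slightly from below. Matching the cell (4, 0) against the colorbar gives 16.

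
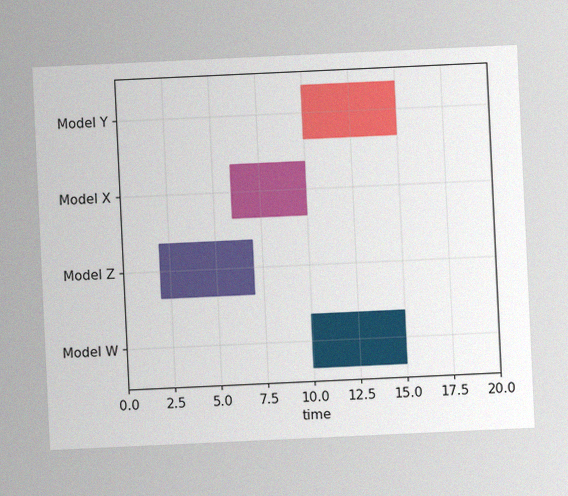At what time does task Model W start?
10

The chart is tilted about 3° counter-clockwise, with some photo noise. The Model W bar begins at t=10.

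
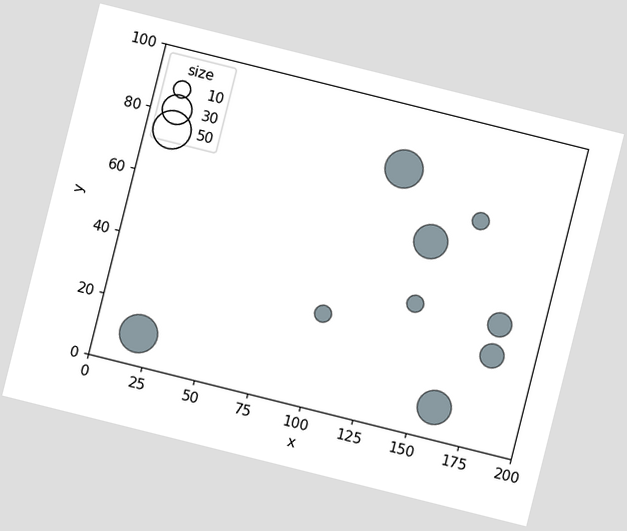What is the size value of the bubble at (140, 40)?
The chart is tilted about 14° clockwise. Matching the bubble at (140, 40) against the size legend gives 10.

10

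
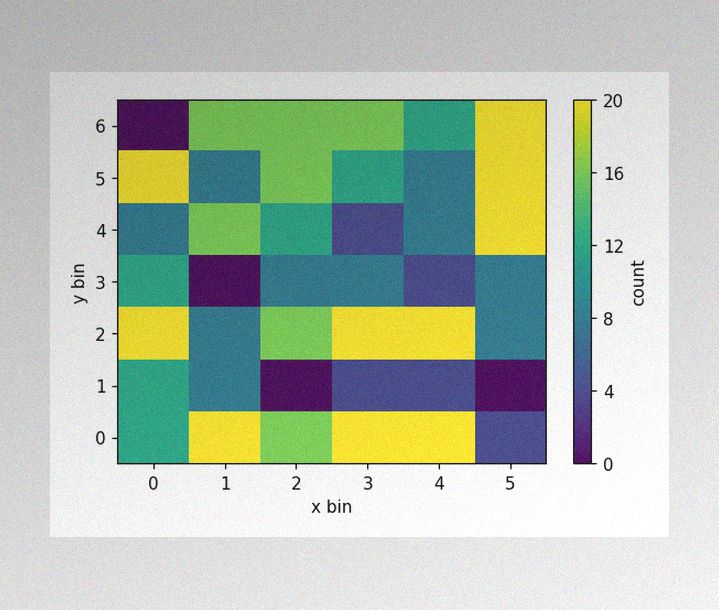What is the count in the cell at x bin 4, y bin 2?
20

The image has some photo noise and uneven lighting. Matching the cell (4, 2) against the colorbar gives 20.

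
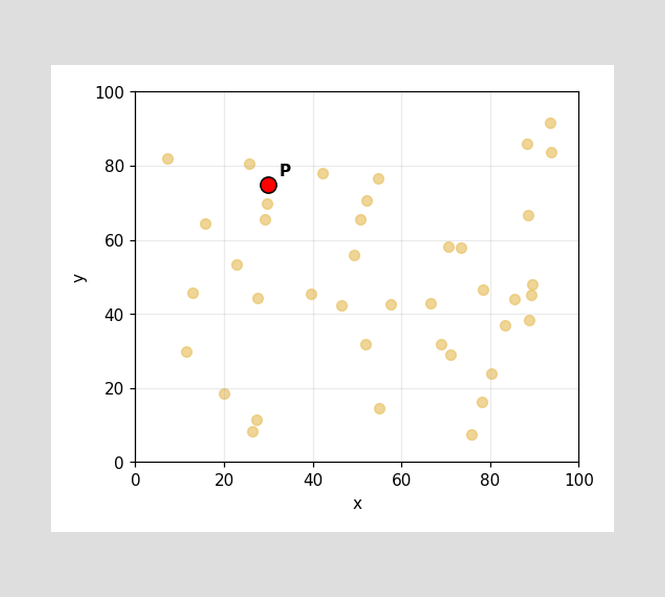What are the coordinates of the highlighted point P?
(30, 75)

Following the gridlines from P to each axis, P sits at (30, 75).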